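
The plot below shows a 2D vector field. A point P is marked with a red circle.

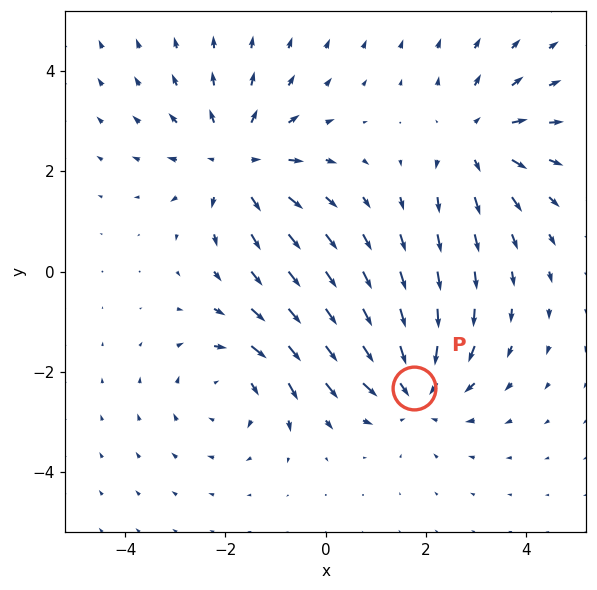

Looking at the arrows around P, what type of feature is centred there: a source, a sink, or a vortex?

sink

At P (1.8, -2.3) the arrows converge inward. Divergence about -5, curl ≈0 — negative divergence with near-zero curl is a sink.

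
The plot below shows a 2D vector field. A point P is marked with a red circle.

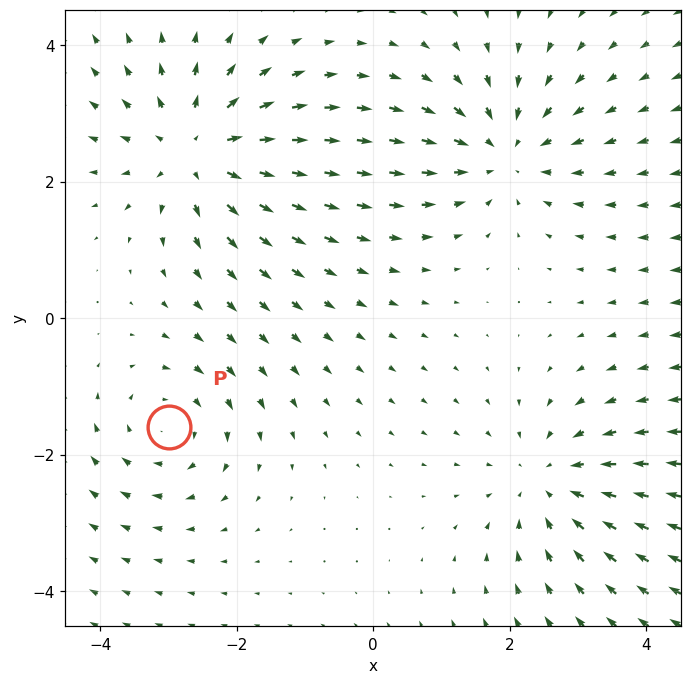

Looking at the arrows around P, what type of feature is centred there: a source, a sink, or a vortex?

At P (-3.0, -1.6) the arrows circulate clockwise. Divergence ≈0, curl about -3 — near-zero divergence with nonzero curl is a vortex.

vortex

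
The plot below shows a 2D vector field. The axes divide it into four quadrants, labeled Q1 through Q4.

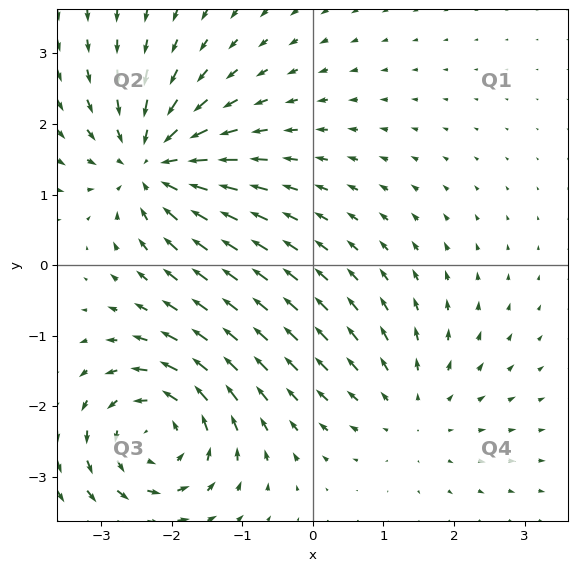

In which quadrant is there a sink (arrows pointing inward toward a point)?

The sink sits at approximately (-2.3, 1.4), which lies in quadrant Q2. The divergence there is about -6, negative as expected for a sink.

Q2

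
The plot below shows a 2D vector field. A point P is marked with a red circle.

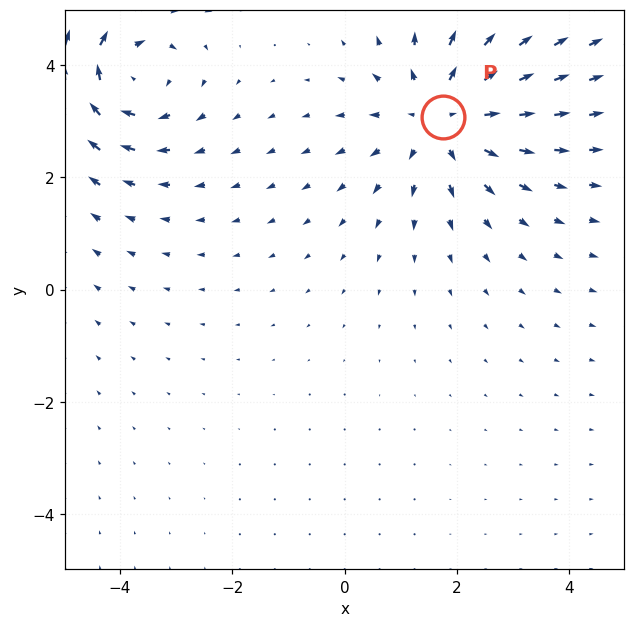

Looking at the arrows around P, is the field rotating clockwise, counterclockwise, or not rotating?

Near P at (1.7, 3.1) the arrows show no circulation. The curl there is ≈0.

not rotating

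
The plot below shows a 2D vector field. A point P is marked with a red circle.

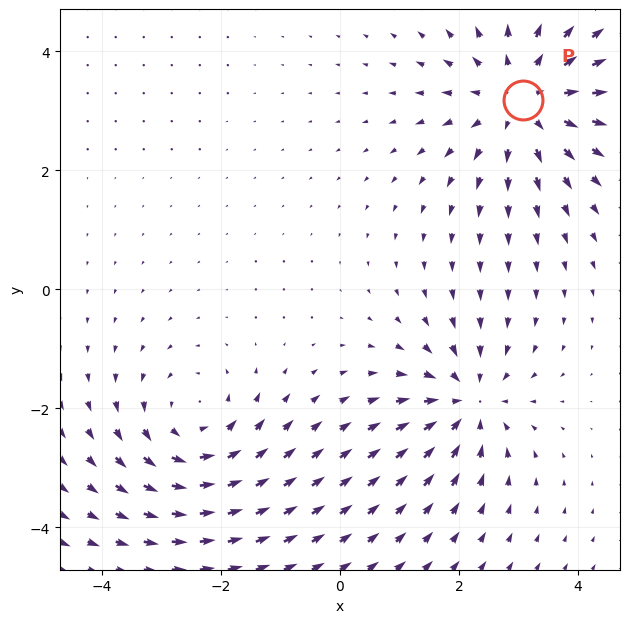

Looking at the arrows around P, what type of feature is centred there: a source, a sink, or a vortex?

source

At P (3.1, 3.2) the arrows spread outward. Divergence about +3, curl ≈0 — positive divergence with near-zero curl is a source.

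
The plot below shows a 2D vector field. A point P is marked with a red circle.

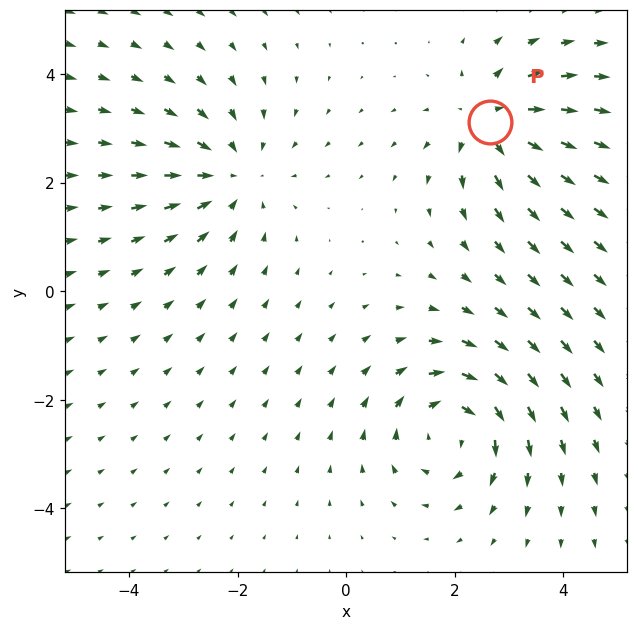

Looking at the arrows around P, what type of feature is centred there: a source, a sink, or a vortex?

source

At P (2.6, 3.1) the arrows spread outward. Divergence about +4, curl ≈0 — positive divergence with near-zero curl is a source.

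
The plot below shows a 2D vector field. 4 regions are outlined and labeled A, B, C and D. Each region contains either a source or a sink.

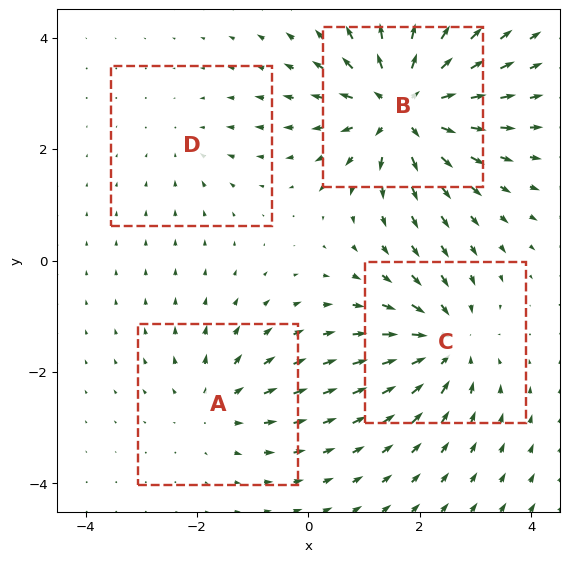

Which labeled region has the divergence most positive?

Divergence at each region's feature centre — A: about +4, B: about +8, C: about -6, D: about -2. Region B is most positive.

B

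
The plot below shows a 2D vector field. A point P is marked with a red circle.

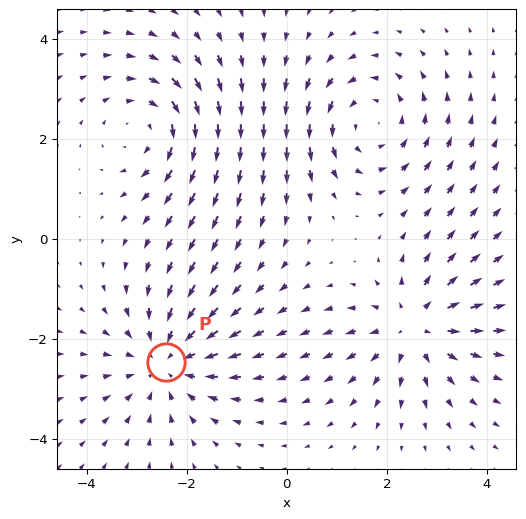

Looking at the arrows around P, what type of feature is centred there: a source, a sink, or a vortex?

sink

At P (-2.4, -2.5) the arrows converge inward. Divergence about -4, curl ≈0 — negative divergence with near-zero curl is a sink.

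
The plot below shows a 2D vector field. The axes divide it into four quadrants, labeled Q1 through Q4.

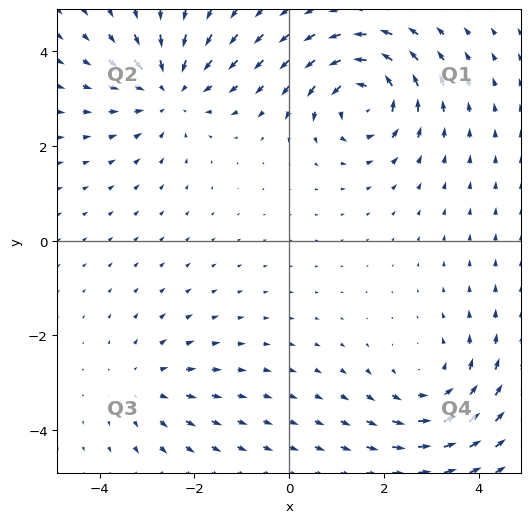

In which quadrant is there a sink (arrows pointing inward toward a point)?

Q2

The sink sits at approximately (-2.5, 3.2), which lies in quadrant Q2. The divergence there is about -4, negative as expected for a sink.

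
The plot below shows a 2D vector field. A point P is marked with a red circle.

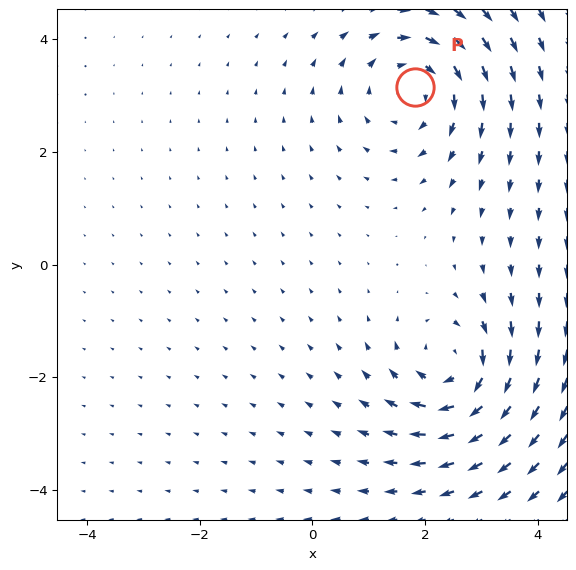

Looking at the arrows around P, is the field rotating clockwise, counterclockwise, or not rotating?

Near P at (1.8, 3.2) the arrows circulate clockwise. The curl (z-component) there is about -3; negative curl means clockwise rotation.

clockwise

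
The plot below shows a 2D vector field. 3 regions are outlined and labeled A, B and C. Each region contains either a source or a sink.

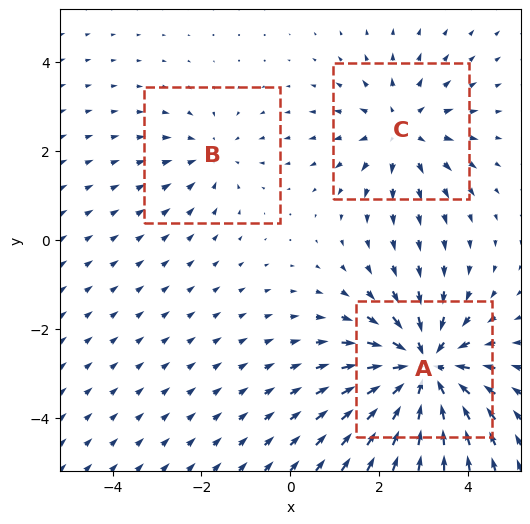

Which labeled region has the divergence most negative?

Divergence at each region's feature centre — A: about -5, B: about -2, C: about +3. Region A is most negative.

A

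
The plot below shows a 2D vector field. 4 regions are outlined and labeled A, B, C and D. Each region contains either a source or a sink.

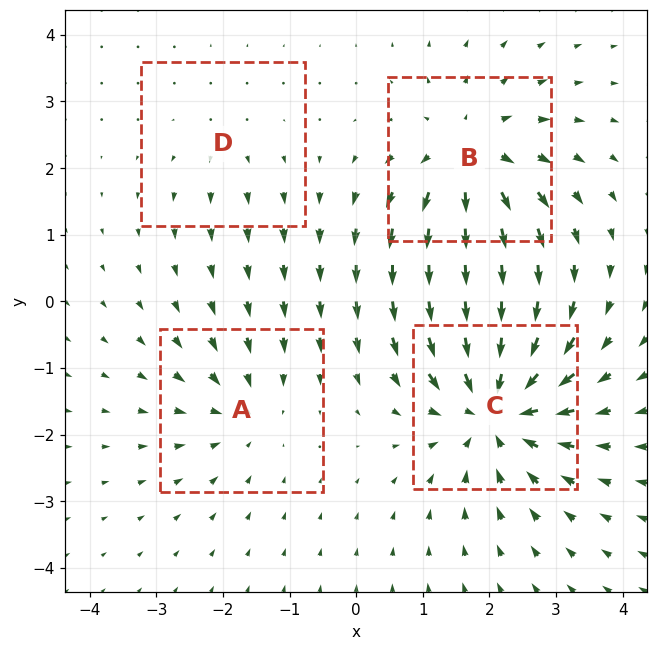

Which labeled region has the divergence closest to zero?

D

Divergence at each region's feature centre — A: about -3, B: about +5, C: about -7, D: about +2. Region D is closest to zero.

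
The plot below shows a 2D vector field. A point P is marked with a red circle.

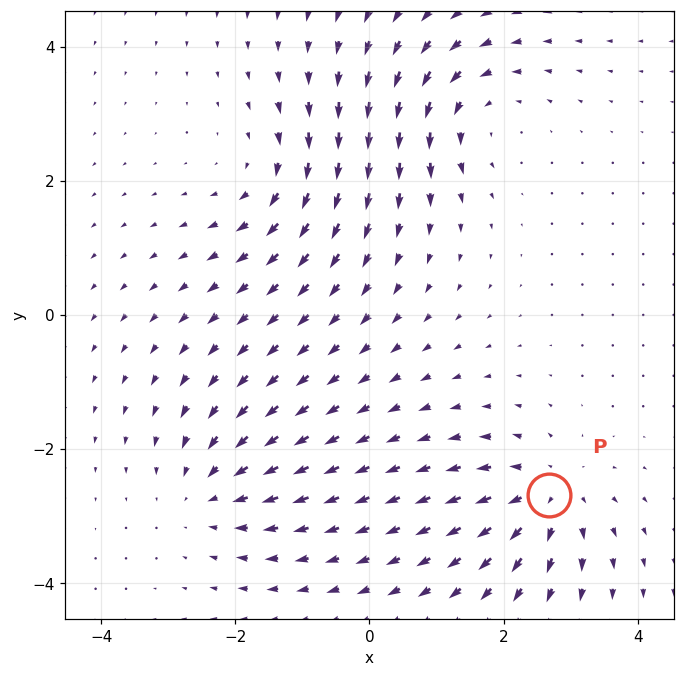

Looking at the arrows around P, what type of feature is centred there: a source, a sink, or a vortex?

At P (2.7, -2.7) the arrows spread outward. Divergence about +4, curl ≈0 — positive divergence with near-zero curl is a source.

source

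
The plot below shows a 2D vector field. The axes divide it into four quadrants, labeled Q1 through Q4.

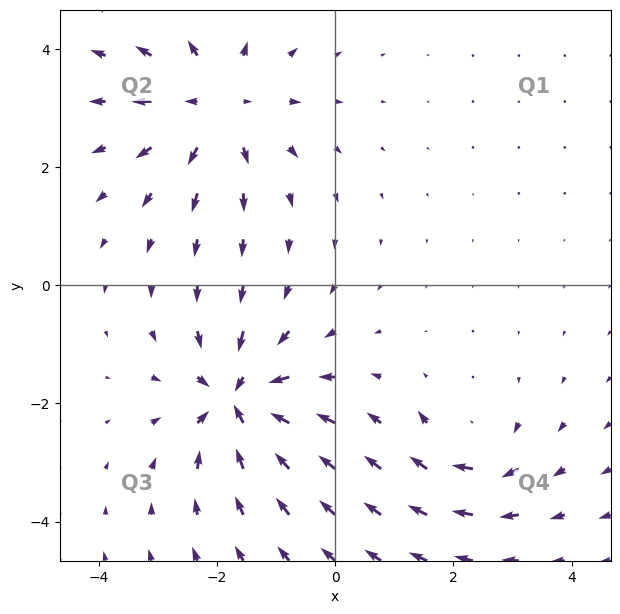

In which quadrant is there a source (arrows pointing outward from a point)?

Q2

The source sits at approximately (-2.0, 3.1), which lies in quadrant Q2. The divergence there is about +4, positive as expected for a source.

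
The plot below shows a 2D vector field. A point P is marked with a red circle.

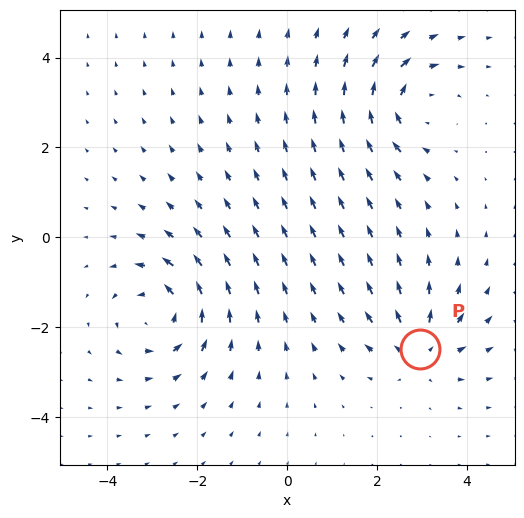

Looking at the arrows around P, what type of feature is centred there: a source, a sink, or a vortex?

At P (3.0, -2.5) the arrows spread outward. Divergence about +4, curl ≈0 — positive divergence with near-zero curl is a source.

source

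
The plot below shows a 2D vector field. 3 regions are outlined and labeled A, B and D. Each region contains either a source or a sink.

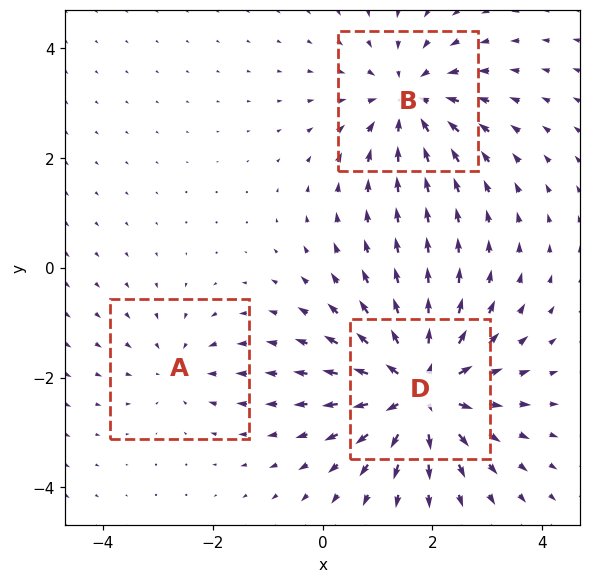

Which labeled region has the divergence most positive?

Divergence at each region's feature centre — A: about -2, B: about -4, D: about +5. Region D is most positive.

D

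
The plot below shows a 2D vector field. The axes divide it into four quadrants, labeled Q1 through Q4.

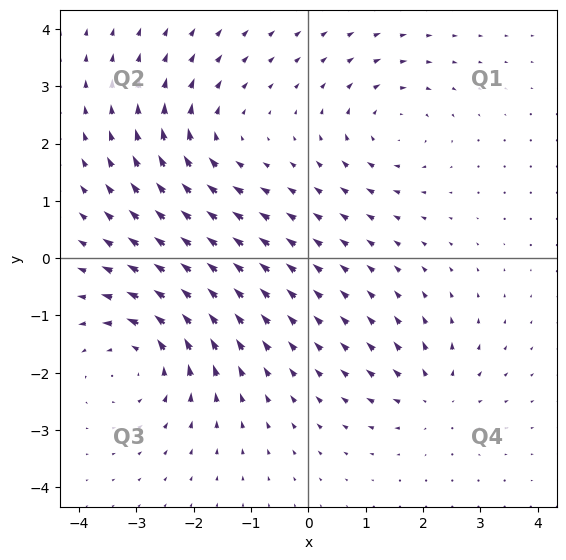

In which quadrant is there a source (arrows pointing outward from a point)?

The source sits at approximately (2.2, -2.4), which lies in quadrant Q4. The divergence there is about +4, positive as expected for a source.

Q4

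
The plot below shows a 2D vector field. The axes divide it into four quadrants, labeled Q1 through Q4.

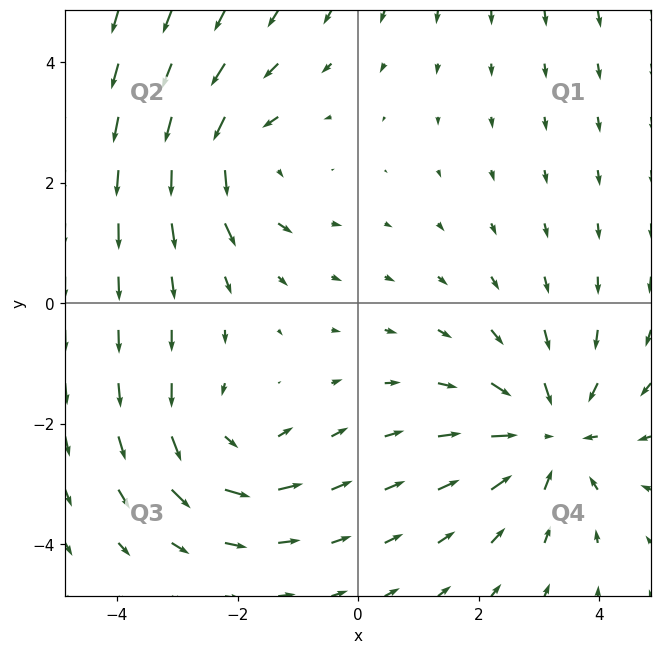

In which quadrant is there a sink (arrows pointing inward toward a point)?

The sink sits at approximately (3.2, -2.2), which lies in quadrant Q4. The divergence there is about -3, negative as expected for a sink.

Q4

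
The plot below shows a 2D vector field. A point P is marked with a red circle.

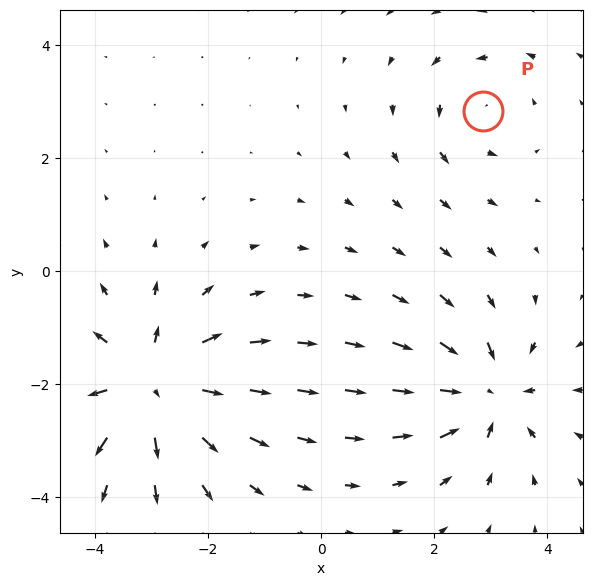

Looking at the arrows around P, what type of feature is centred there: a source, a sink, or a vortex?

At P (2.9, 2.8) the arrows circulate counterclockwise. Divergence ≈0, curl about +2 — near-zero divergence with nonzero curl is a vortex.

vortex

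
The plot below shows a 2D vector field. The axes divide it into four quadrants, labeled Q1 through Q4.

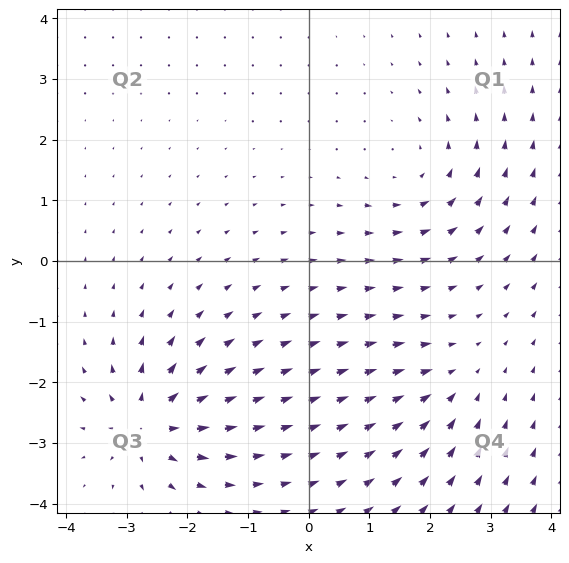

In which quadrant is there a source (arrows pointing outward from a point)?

The source sits at approximately (-2.6, -2.7), which lies in quadrant Q3. The divergence there is about +6, positive as expected for a source.

Q3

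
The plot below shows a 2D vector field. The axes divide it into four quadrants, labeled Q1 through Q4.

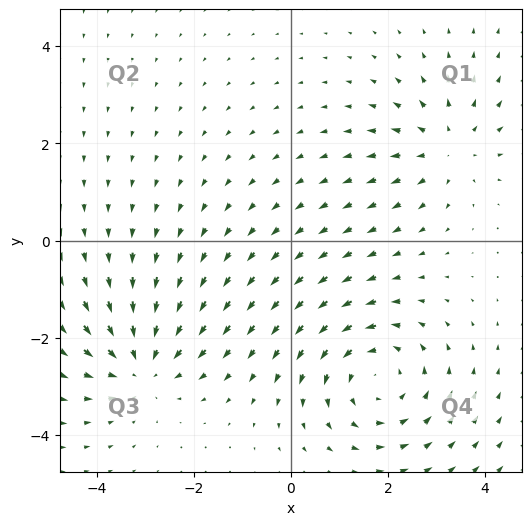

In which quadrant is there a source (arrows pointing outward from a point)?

Q1

The source sits at approximately (3.2, 1.9), which lies in quadrant Q1. The divergence there is about +3, positive as expected for a source.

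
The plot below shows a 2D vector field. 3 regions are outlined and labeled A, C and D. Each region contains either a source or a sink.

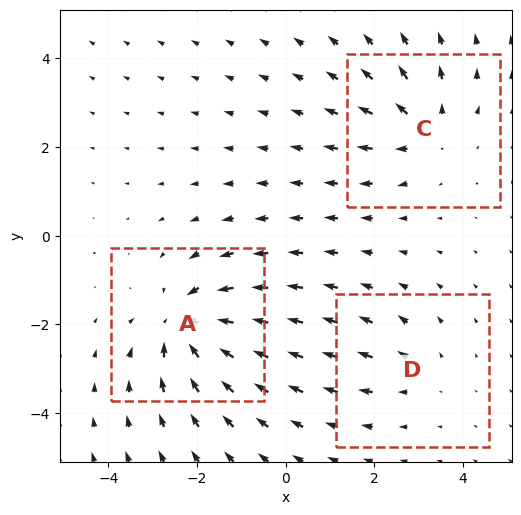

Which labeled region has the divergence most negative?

A

Divergence at each region's feature centre — A: about -5, C: about +3, D: about +2. Region A is most negative.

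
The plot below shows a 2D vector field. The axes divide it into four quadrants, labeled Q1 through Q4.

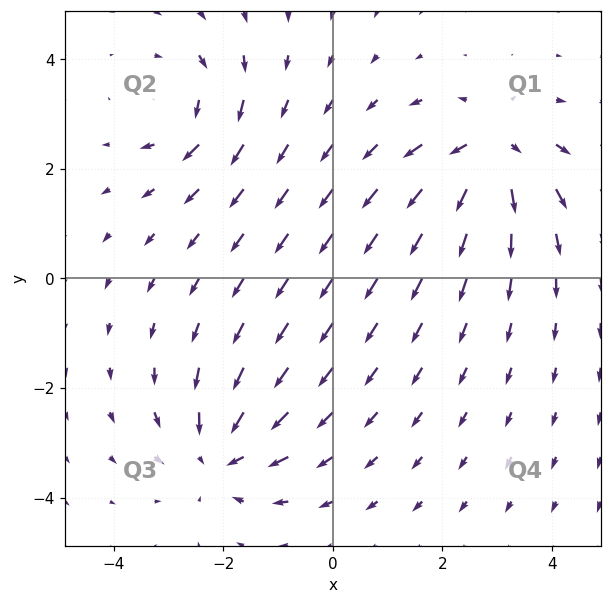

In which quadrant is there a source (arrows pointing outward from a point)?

The source sits at approximately (2.9, 2.3), which lies in quadrant Q1. The divergence there is about +6, positive as expected for a source.

Q1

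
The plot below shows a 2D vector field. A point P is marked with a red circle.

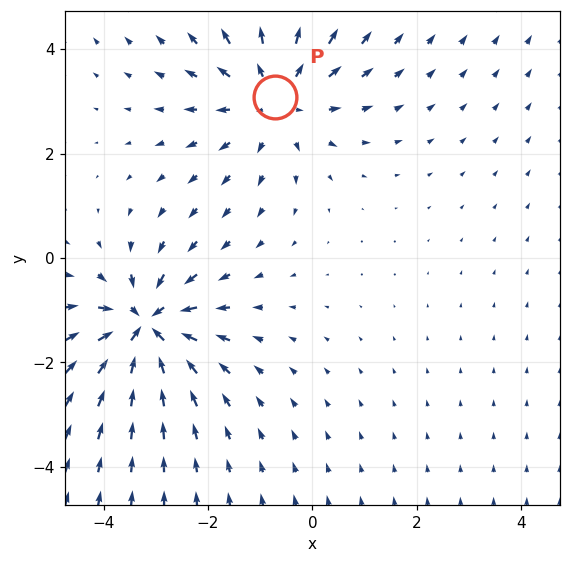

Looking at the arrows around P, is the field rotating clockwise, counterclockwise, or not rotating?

not rotating

Near P at (-0.7, 3.1) the arrows show no circulation. The curl there is ≈0.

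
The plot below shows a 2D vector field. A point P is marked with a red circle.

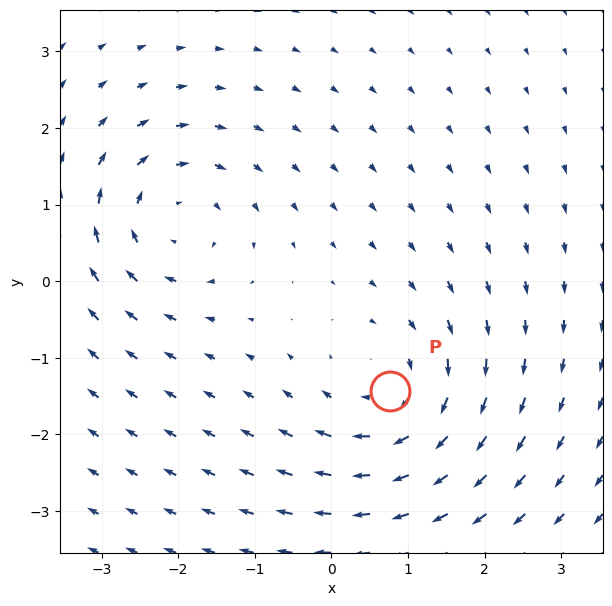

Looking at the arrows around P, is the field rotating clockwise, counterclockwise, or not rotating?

clockwise

Near P at (0.8, -1.4) the arrows circulate clockwise. The curl (z-component) there is about -4; negative curl means clockwise rotation.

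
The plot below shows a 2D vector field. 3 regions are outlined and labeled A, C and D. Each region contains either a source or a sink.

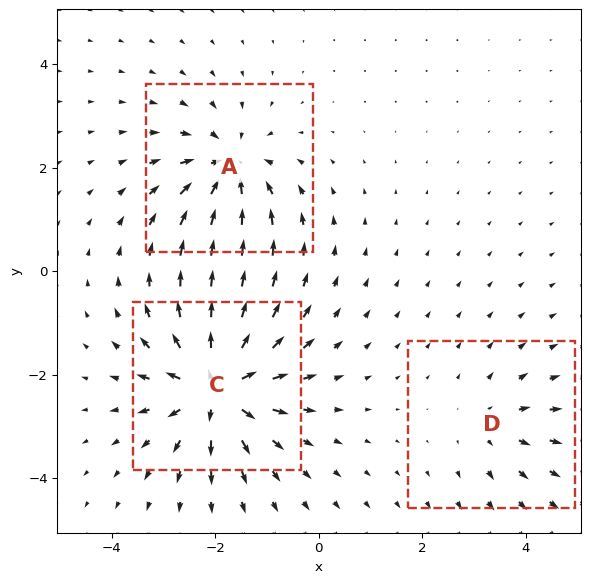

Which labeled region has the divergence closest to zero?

Divergence at each region's feature centre — A: about -4, C: about +6, D: about +2. Region D is closest to zero.

D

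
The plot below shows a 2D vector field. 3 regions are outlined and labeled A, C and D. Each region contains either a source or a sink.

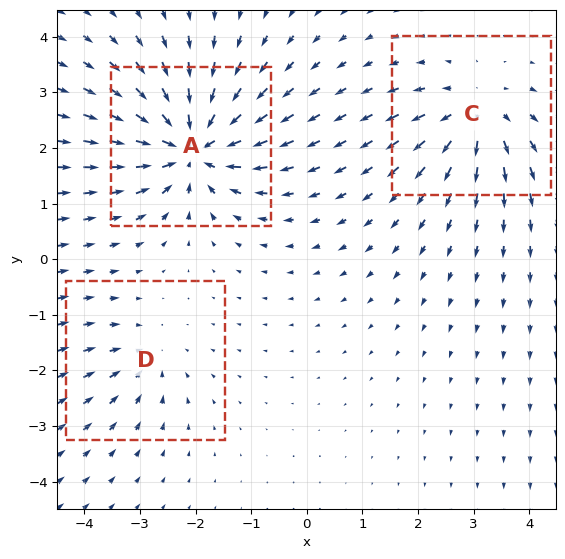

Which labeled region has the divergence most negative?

Divergence at each region's feature centre — A: about -7, C: about +4, D: about -3. Region A is most negative.

A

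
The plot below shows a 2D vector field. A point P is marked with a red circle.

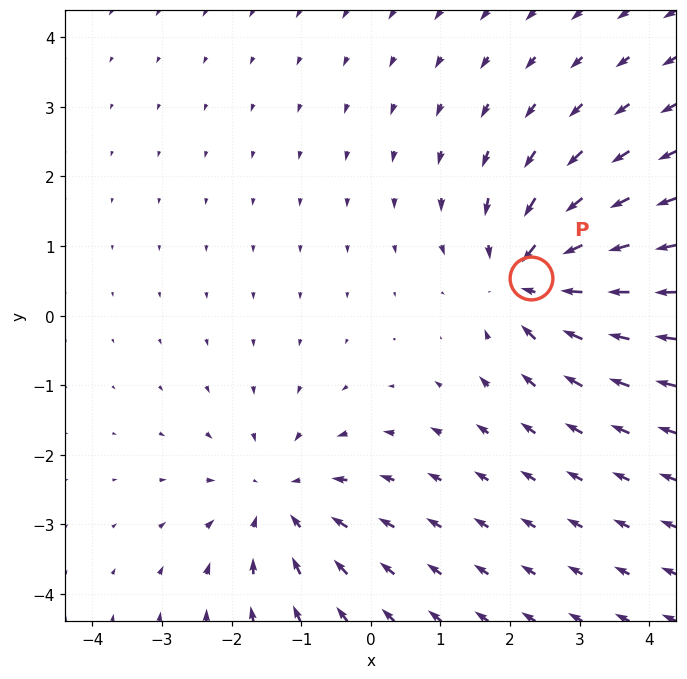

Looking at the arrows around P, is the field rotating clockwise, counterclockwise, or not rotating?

not rotating

Near P at (2.3, 0.5) the arrows show no circulation. The curl there is ≈0.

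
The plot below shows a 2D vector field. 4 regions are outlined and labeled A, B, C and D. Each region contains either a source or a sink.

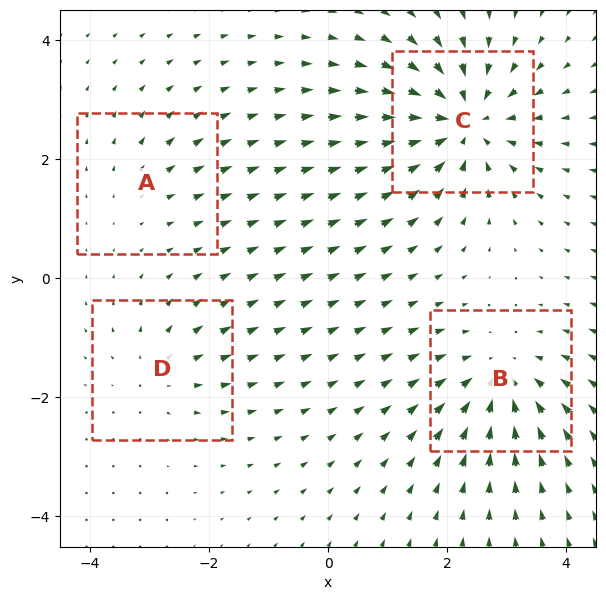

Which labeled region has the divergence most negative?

Divergence at each region's feature centre — A: about +2, B: about -5, C: about -7, D: about +3. Region C is most negative.

C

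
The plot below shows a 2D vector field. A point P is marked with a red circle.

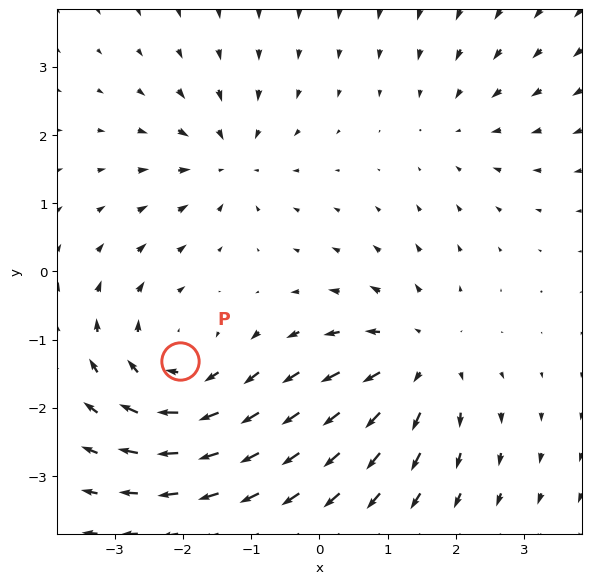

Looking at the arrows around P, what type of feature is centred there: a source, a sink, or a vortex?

At P (-2.0, -1.3) the arrows circulate clockwise. Divergence ≈0, curl about -4 — near-zero divergence with nonzero curl is a vortex.

vortex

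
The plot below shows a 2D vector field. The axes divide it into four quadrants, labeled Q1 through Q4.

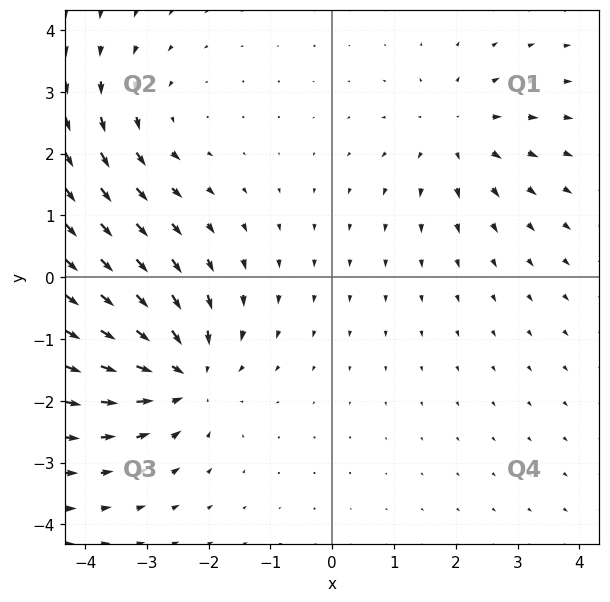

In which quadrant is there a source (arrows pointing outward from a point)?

Q1

The source sits at approximately (2.0, 2.3), which lies in quadrant Q1. The divergence there is about +3, positive as expected for a source.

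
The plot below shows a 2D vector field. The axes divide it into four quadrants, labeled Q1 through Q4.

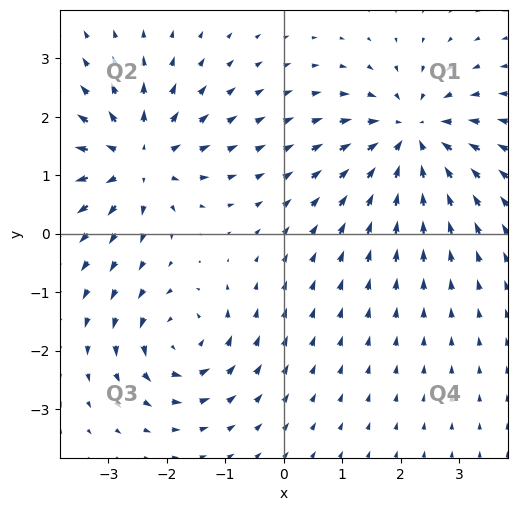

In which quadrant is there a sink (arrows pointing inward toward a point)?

Q1

The sink sits at approximately (2.2, 1.7), which lies in quadrant Q1. The divergence there is about -4, negative as expected for a sink.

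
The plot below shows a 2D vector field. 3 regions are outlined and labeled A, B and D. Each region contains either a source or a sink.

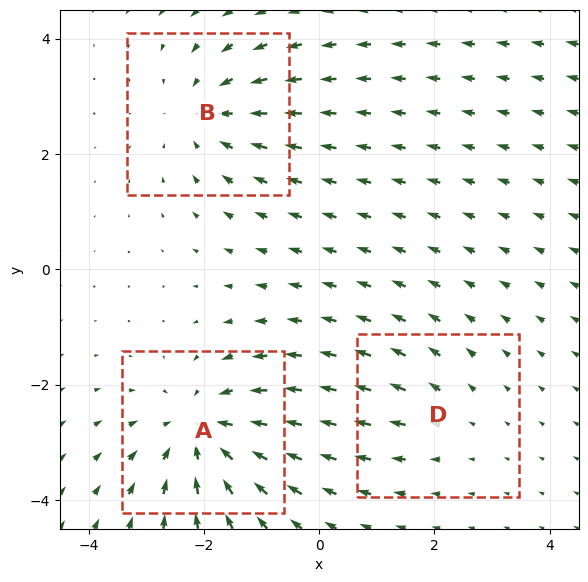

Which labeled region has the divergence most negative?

Divergence at each region's feature centre — A: about -4, B: about -3, D: about +2. Region A is most negative.

A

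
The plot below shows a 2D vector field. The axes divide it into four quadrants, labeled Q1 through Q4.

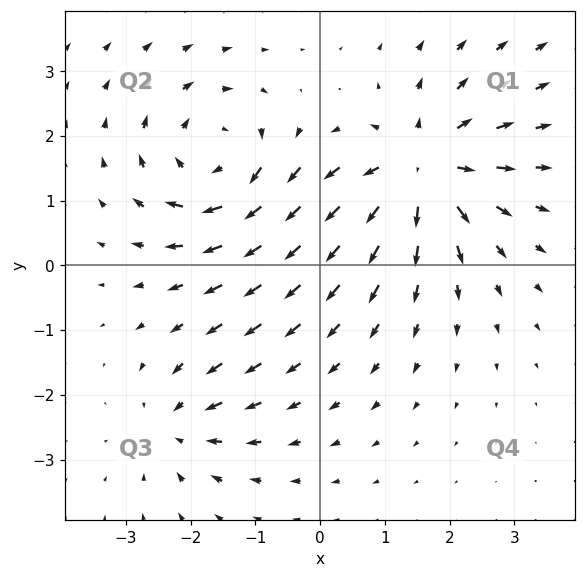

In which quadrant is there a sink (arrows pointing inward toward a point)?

Q3

The sink sits at approximately (-2.2, -2.5), which lies in quadrant Q3. The divergence there is about -4, negative as expected for a sink.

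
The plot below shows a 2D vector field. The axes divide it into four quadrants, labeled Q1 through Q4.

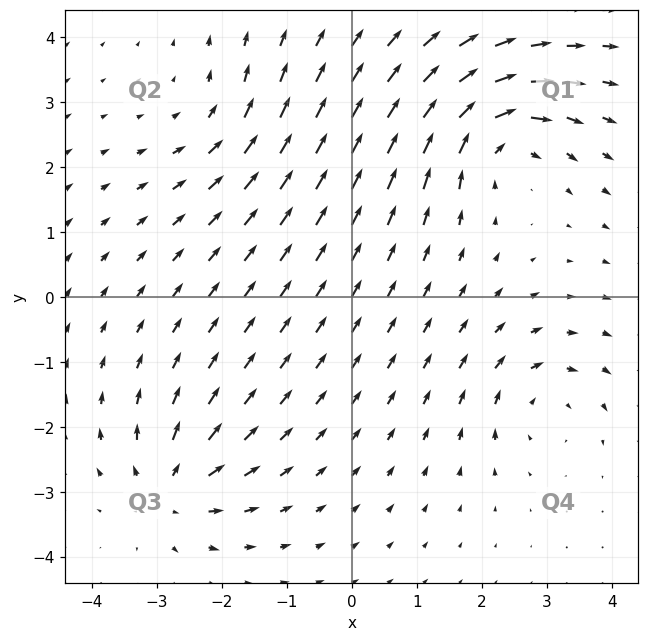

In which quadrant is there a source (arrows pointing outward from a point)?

Q3

The source sits at approximately (-2.8, -3.0), which lies in quadrant Q3. The divergence there is about +6, positive as expected for a source.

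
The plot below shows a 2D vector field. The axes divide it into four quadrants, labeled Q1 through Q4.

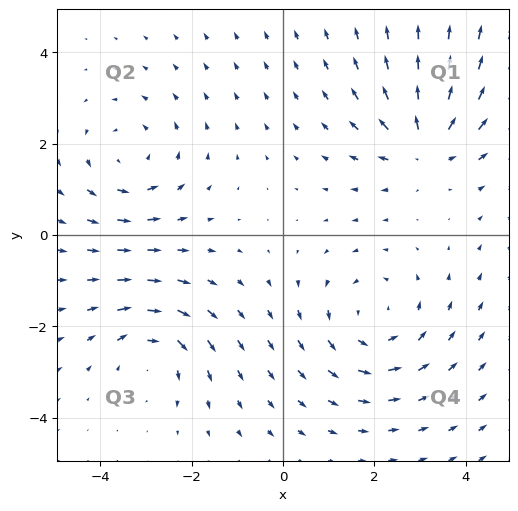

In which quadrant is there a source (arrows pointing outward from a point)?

Q1

The source sits at approximately (3.1, 2.0), which lies in quadrant Q1. The divergence there is about +5, positive as expected for a source.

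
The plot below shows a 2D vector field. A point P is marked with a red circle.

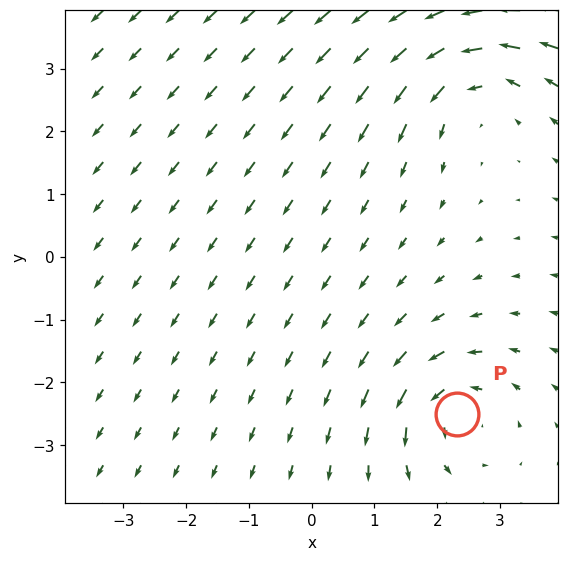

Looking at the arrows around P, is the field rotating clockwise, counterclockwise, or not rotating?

Near P at (2.3, -2.5) the arrows circulate counterclockwise. The curl (z-component) there is about +3; positive curl means counterclockwise rotation.

counterclockwise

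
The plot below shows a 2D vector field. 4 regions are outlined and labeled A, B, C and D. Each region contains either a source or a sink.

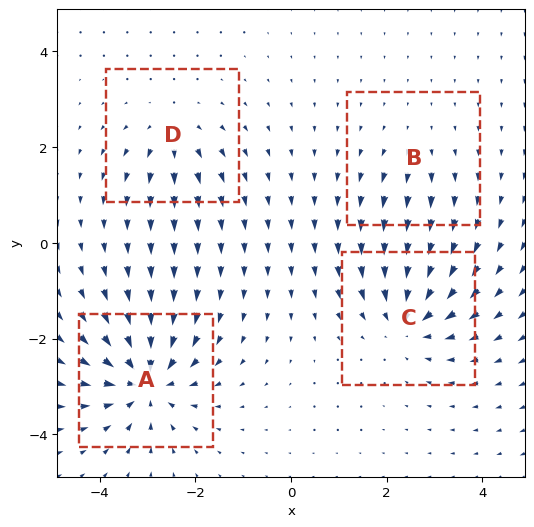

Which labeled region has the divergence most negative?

A

Divergence at each region's feature centre — A: about -8, B: about +3, C: about -6, D: about +4. Region A is most negative.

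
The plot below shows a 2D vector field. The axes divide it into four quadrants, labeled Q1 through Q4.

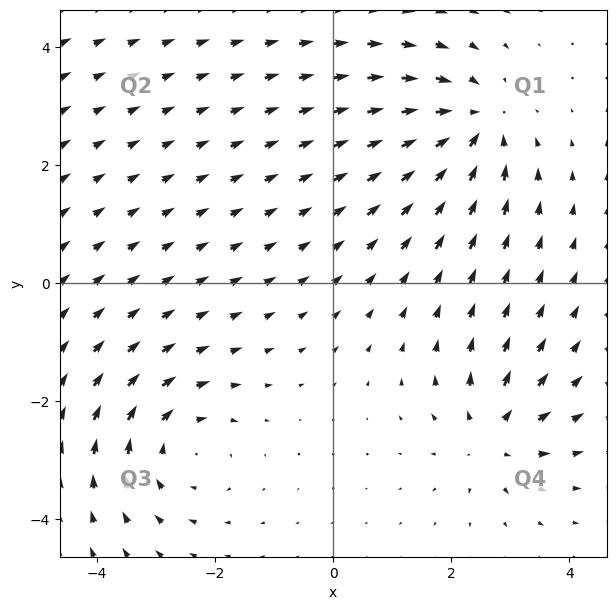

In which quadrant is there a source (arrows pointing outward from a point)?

Q4

The source sits at approximately (2.7, -2.6), which lies in quadrant Q4. The divergence there is about +4, positive as expected for a source.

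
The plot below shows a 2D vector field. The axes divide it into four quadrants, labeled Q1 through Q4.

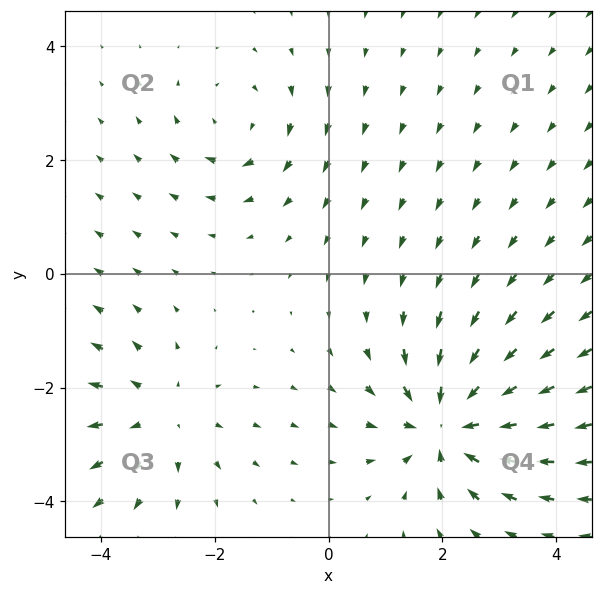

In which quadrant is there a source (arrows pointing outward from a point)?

The source sits at approximately (-3.0, -2.5), which lies in quadrant Q3. The divergence there is about +3, positive as expected for a source.

Q3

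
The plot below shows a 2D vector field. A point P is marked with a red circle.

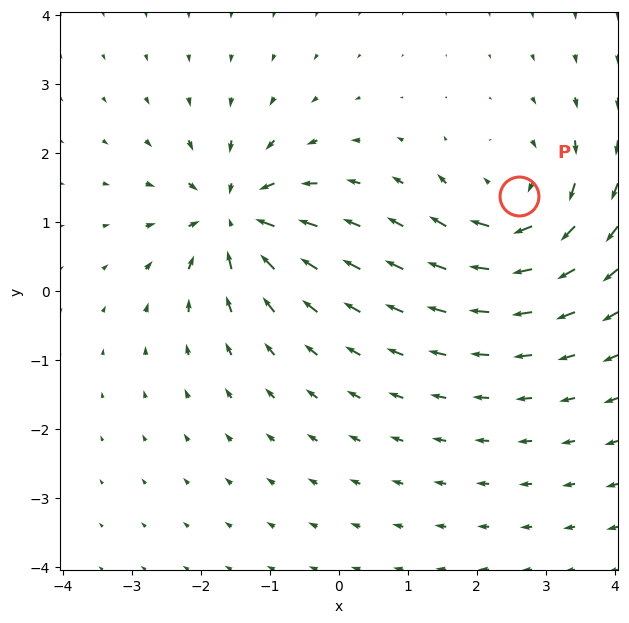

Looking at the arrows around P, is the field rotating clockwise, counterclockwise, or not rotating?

clockwise

Near P at (2.6, 1.4) the arrows circulate clockwise. The curl (z-component) there is about -5; negative curl means clockwise rotation.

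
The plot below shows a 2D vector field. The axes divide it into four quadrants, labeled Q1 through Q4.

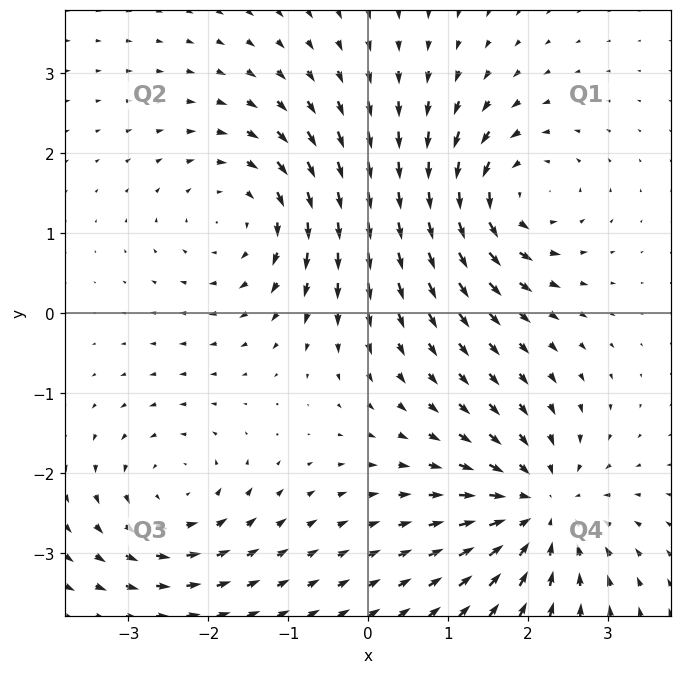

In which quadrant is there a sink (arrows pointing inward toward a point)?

The sink sits at approximately (2.2, -2.4), which lies in quadrant Q4. The divergence there is about -6, negative as expected for a sink.

Q4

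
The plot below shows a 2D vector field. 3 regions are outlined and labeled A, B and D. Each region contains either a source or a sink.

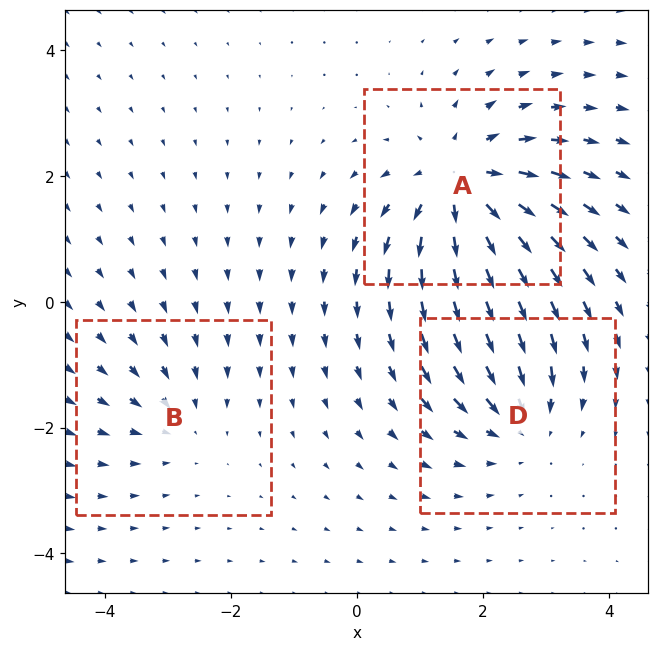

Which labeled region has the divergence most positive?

Divergence at each region's feature centre — A: about +5, B: about -2, D: about -3. Region A is most positive.

A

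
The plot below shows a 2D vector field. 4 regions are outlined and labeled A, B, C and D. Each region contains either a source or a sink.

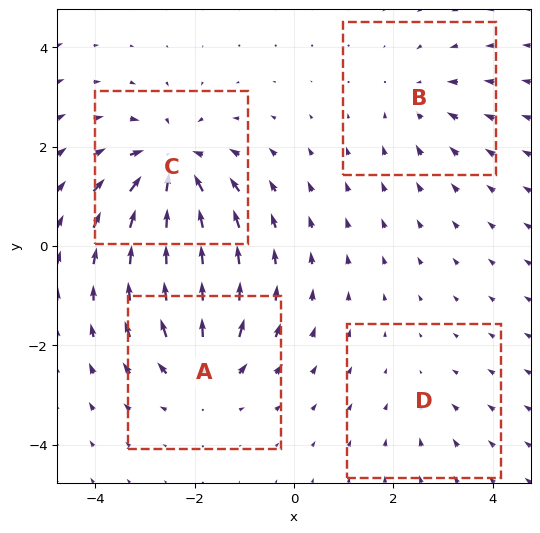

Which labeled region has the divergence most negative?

Divergence at each region's feature centre — A: about +5, B: about -3, C: about -7, D: about -2. Region C is most negative.

C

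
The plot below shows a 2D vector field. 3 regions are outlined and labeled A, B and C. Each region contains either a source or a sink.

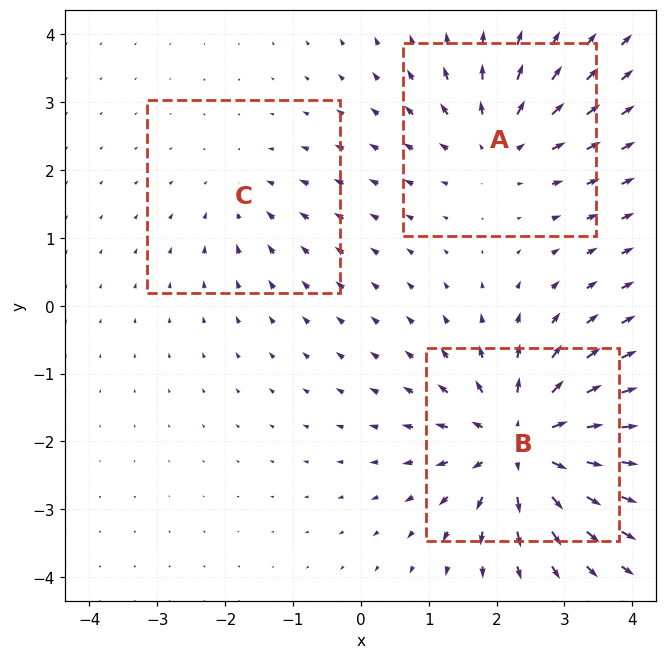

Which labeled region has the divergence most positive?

Divergence at each region's feature centre — A: about +3, B: about +6, C: about -2. Region B is most positive.

B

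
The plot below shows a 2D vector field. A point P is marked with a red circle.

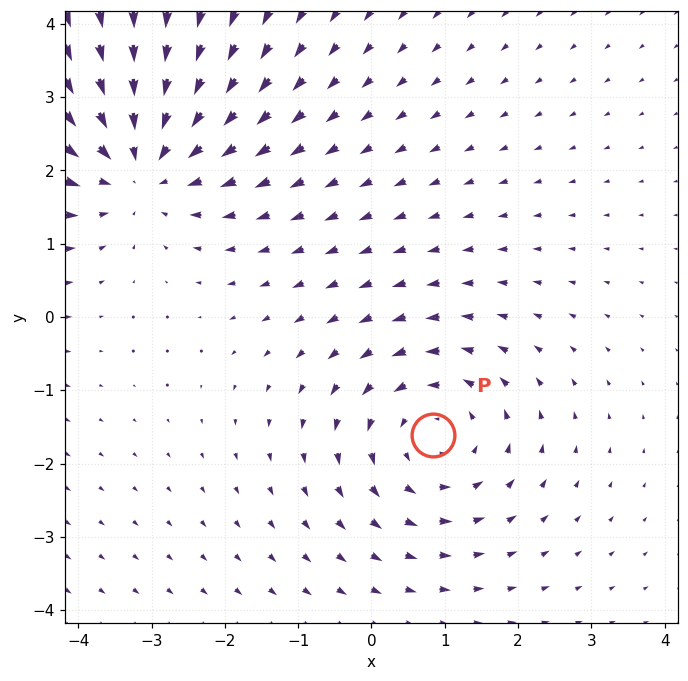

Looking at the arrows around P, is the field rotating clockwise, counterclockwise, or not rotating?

Near P at (0.8, -1.6) the arrows circulate counterclockwise. The curl (z-component) there is about +3; positive curl means counterclockwise rotation.

counterclockwise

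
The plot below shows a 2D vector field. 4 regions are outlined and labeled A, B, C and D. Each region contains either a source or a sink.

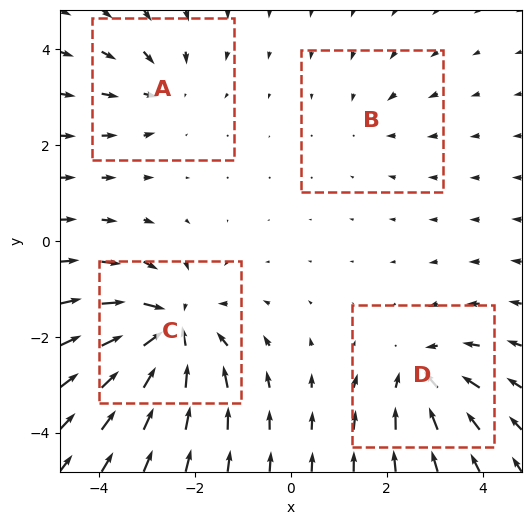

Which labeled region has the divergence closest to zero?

B

Divergence at each region's feature centre — A: about -3, B: about -2, C: about -7, D: about -5. Region B is closest to zero.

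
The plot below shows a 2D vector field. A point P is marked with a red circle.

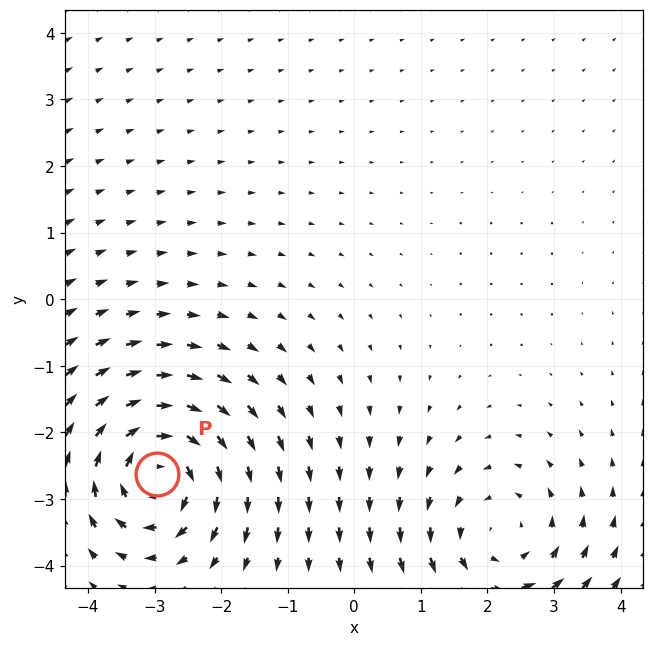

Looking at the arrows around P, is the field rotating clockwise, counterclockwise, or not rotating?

Near P at (-3.0, -2.6) the arrows circulate clockwise. The curl (z-component) there is about -4; negative curl means clockwise rotation.

clockwise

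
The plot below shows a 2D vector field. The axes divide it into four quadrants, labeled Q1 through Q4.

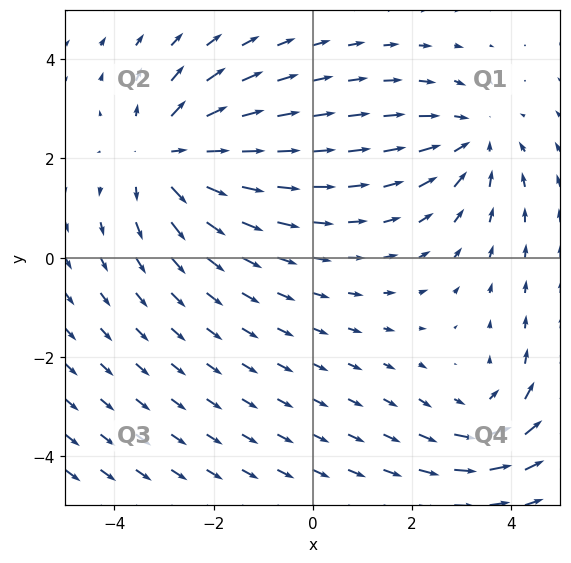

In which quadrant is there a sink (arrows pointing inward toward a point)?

Q1

The sink sits at approximately (3.2, 2.4), which lies in quadrant Q1. The divergence there is about -3, negative as expected for a sink.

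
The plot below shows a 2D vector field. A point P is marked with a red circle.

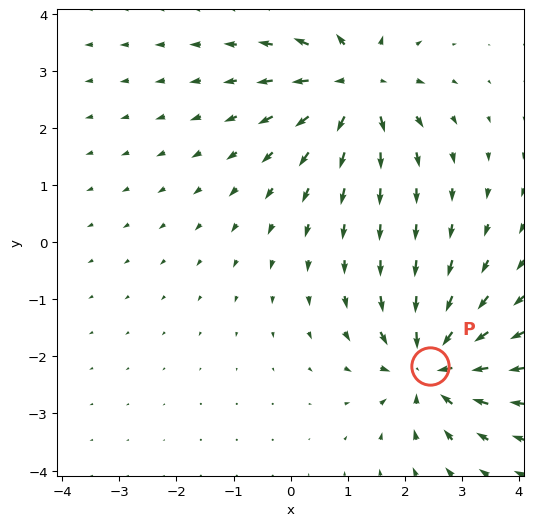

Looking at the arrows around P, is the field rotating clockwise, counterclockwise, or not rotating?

Near P at (2.4, -2.2) the arrows show no circulation. The curl there is ≈0.

not rotating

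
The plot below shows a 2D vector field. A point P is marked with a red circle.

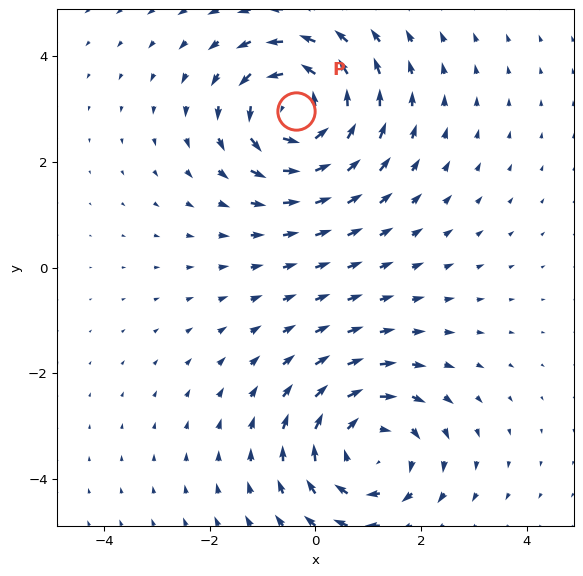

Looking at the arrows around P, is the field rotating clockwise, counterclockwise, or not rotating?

Near P at (-0.4, 3.0) the arrows circulate counterclockwise. The curl (z-component) there is about +4; positive curl means counterclockwise rotation.

counterclockwise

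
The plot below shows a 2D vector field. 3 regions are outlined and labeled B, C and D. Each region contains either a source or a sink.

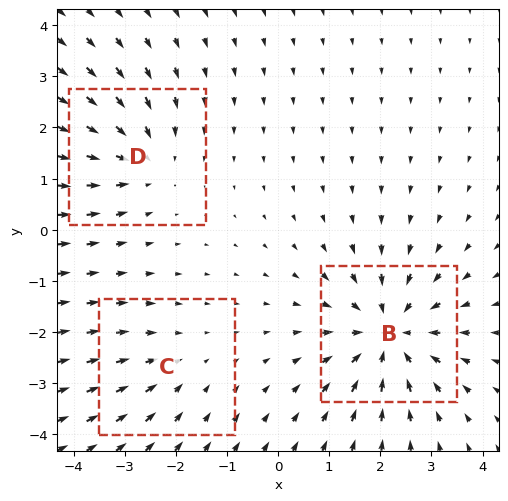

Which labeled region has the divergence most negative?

Divergence at each region's feature centre — B: about -5, C: about -2, D: about -3. Region B is most negative.

B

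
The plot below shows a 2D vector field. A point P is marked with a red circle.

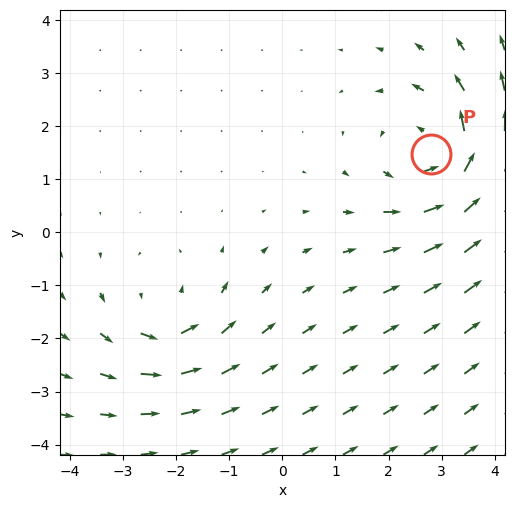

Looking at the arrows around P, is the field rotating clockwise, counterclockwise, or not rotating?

Near P at (2.8, 1.5) the arrows circulate counterclockwise. The curl (z-component) there is about +5; positive curl means counterclockwise rotation.

counterclockwise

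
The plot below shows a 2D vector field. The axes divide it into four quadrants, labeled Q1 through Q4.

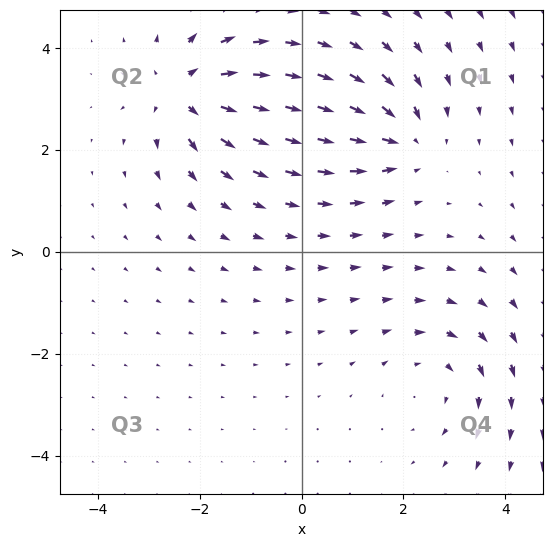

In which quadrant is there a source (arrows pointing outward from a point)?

The source sits at approximately (-2.3, 3.1), which lies in quadrant Q2. The divergence there is about +5, positive as expected for a source.

Q2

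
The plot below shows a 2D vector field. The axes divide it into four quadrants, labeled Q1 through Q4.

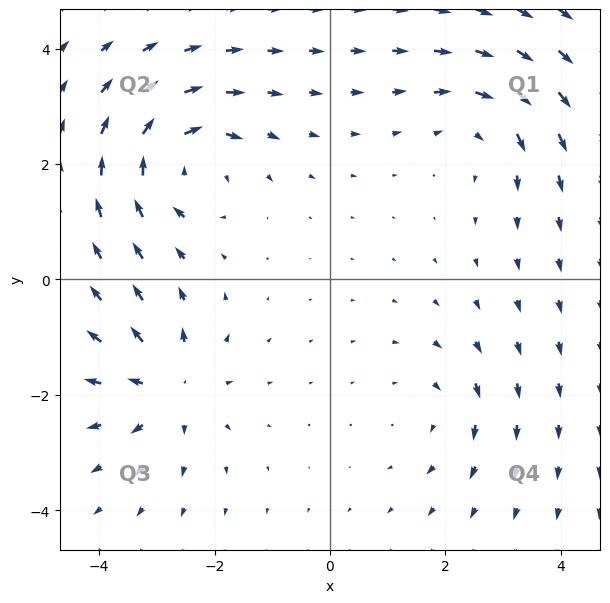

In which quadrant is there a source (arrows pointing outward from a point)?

The source sits at approximately (-2.8, -1.9), which lies in quadrant Q3. The divergence there is about +5, positive as expected for a source.

Q3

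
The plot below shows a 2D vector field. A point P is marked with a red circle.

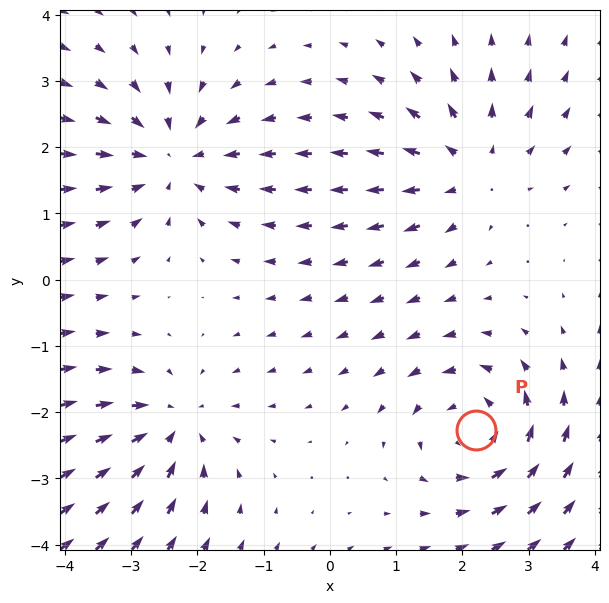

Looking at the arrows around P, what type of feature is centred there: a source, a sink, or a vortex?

vortex

At P (2.2, -2.3) the arrows circulate counterclockwise. Divergence ≈0, curl about +4 — near-zero divergence with nonzero curl is a vortex.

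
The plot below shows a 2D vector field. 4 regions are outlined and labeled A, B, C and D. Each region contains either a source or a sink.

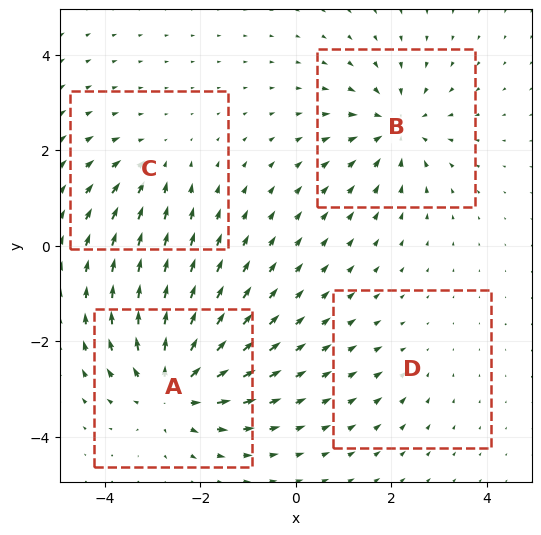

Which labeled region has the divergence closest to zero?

Divergence at each region's feature centre — A: about +7, B: about -5, C: about -3, D: about -2. Region D is closest to zero.

D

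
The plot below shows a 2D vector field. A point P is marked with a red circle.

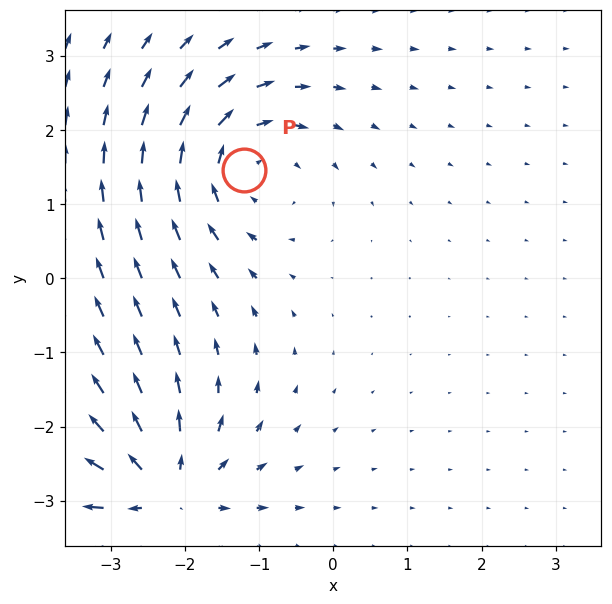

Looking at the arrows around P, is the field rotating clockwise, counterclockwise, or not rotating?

Near P at (-1.2, 1.5) the arrows circulate clockwise. The curl (z-component) there is about -4; negative curl means clockwise rotation.

clockwise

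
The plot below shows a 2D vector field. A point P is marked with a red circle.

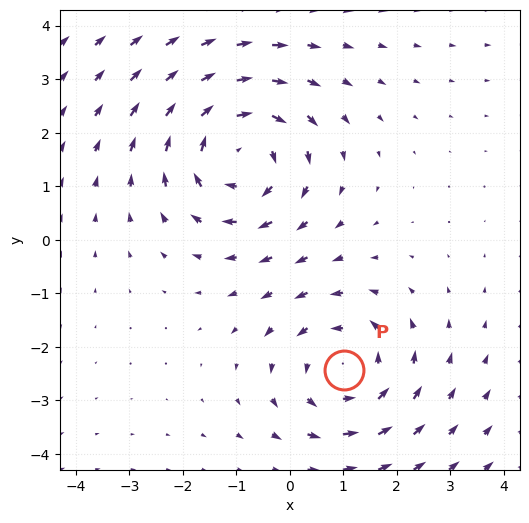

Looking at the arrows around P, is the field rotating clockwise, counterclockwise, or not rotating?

Near P at (1.0, -2.4) the arrows circulate counterclockwise. The curl (z-component) there is about +3; positive curl means counterclockwise rotation.

counterclockwise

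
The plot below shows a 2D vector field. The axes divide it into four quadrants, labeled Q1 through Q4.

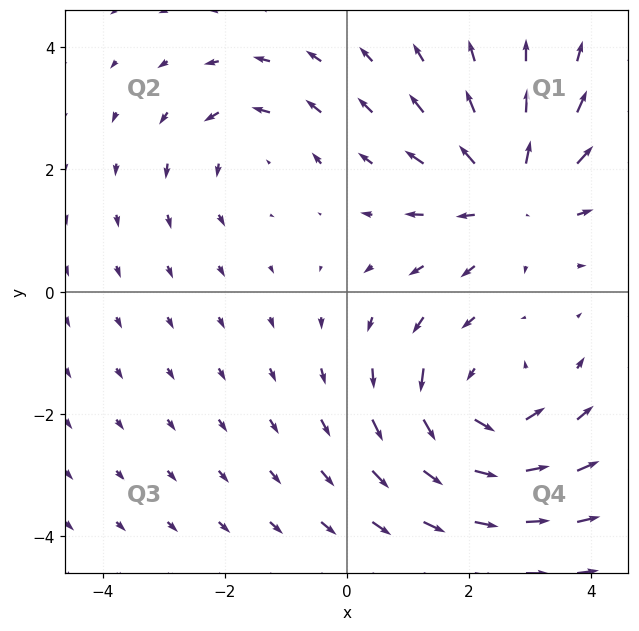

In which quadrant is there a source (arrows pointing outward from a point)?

The source sits at approximately (2.7, 1.6), which lies in quadrant Q1. The divergence there is about +4, positive as expected for a source.

Q1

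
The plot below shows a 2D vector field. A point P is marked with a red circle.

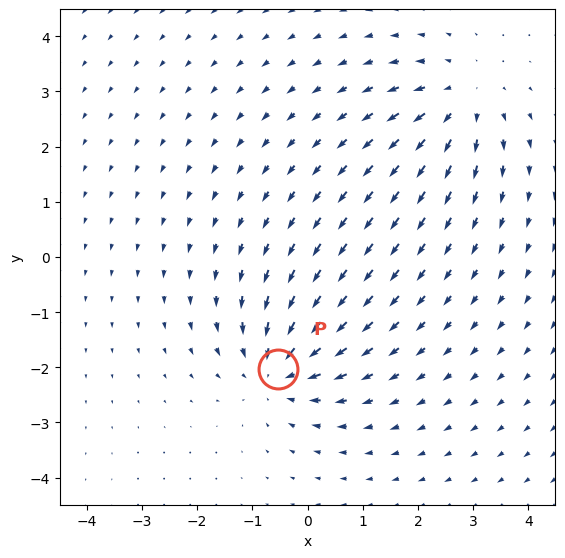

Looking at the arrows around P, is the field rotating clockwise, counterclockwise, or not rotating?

Near P at (-0.5, -2.0) the arrows show no circulation. The curl there is ≈0.

not rotating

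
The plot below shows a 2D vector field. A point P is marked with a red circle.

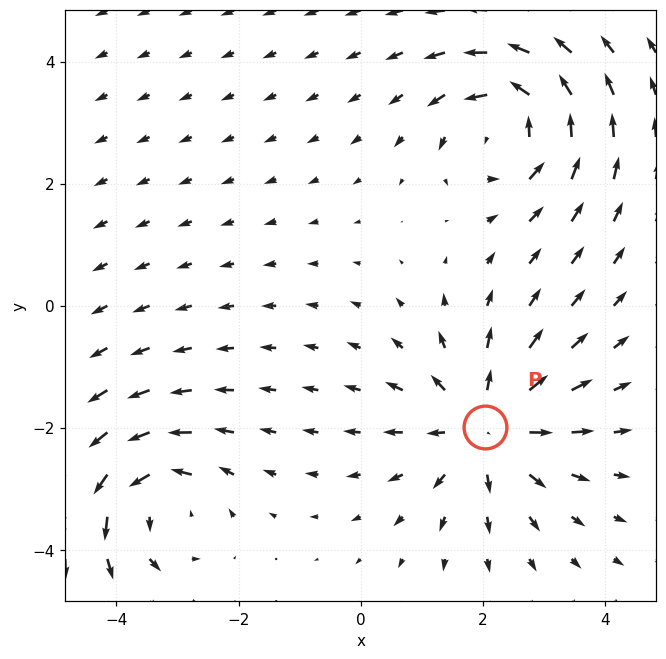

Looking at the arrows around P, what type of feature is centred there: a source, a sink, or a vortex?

source

At P (2.0, -2.0) the arrows spread outward. Divergence about +5, curl ≈0 — positive divergence with near-zero curl is a source.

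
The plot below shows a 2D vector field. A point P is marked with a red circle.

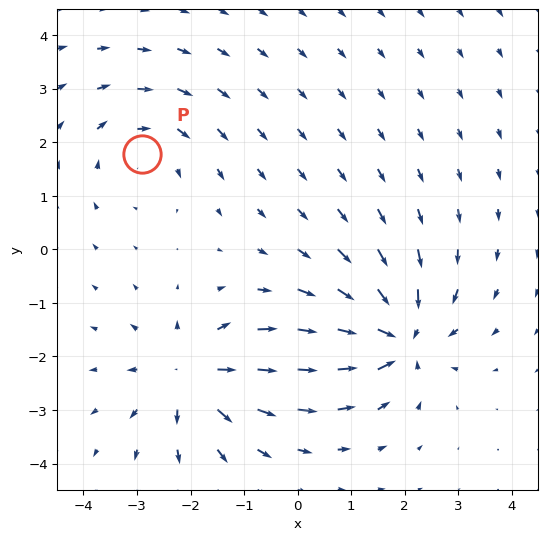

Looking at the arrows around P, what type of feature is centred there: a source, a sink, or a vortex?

At P (-2.9, 1.8) the arrows circulate clockwise. Divergence ≈0, curl about -3 — near-zero divergence with nonzero curl is a vortex.

vortex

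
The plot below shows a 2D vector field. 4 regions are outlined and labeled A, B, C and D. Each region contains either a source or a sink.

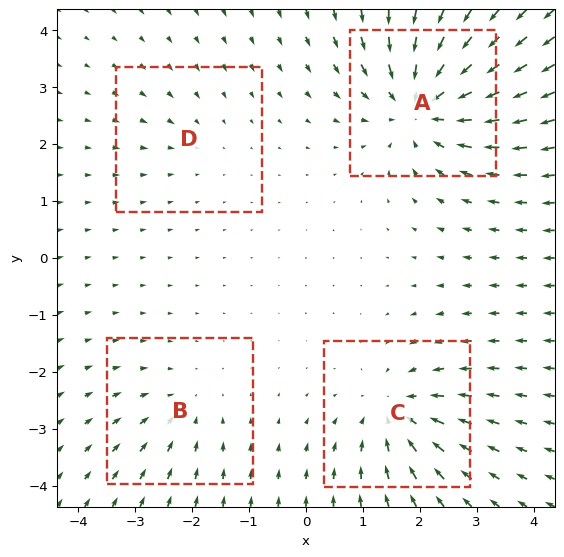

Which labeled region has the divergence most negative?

A

Divergence at each region's feature centre — A: about -7, B: about -3, C: about -5, D: about -2. Region A is most negative.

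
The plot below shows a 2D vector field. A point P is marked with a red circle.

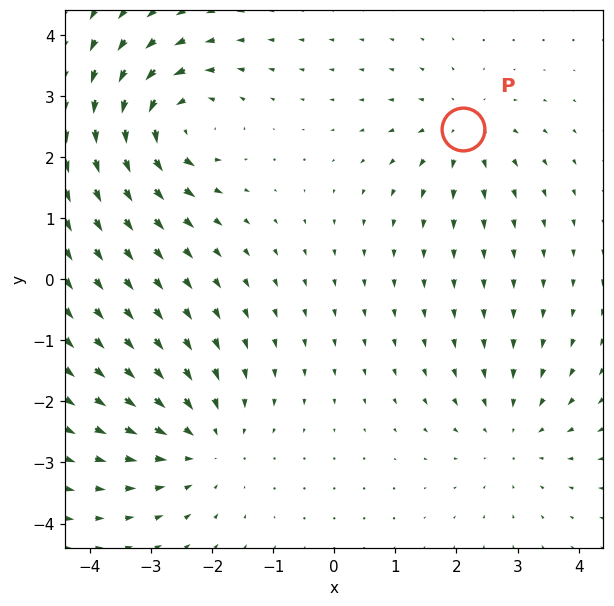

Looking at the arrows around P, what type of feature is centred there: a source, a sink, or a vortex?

source

At P (2.1, 2.5) the arrows spread outward. Divergence about +4, curl ≈0 — positive divergence with near-zero curl is a source.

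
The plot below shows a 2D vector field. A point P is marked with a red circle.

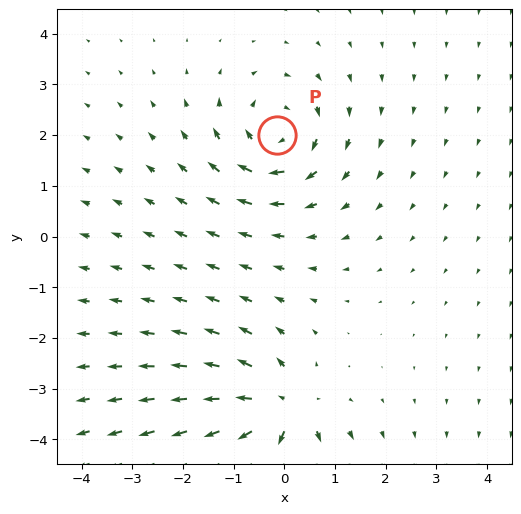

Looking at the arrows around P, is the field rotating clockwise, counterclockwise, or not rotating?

clockwise

Near P at (-0.1, 2.0) the arrows circulate clockwise. The curl (z-component) there is about -4; negative curl means clockwise rotation.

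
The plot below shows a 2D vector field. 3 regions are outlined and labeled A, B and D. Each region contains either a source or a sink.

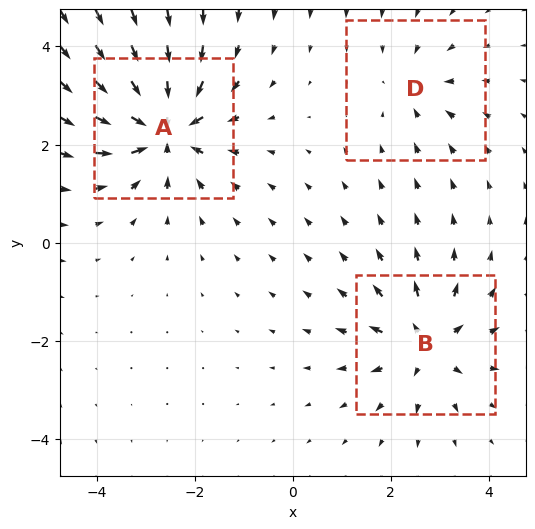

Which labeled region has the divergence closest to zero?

D

Divergence at each region's feature centre — A: about -6, B: about +4, D: about -2. Region D is closest to zero.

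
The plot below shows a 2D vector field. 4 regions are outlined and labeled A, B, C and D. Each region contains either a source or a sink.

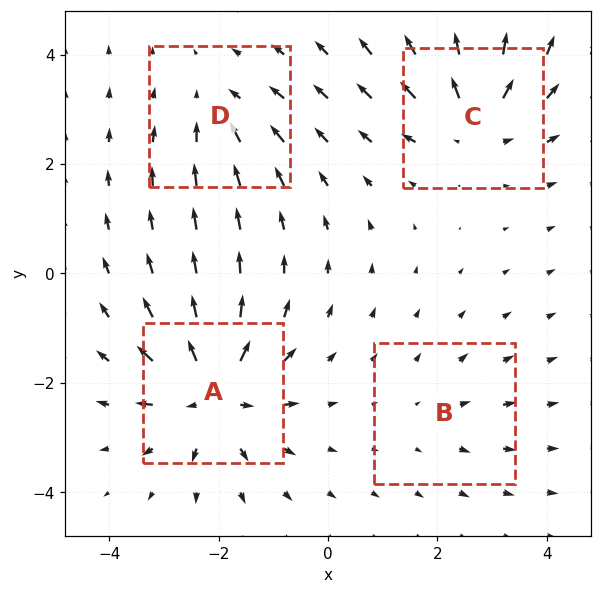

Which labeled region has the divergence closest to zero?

B

Divergence at each region's feature centre — A: about +7, B: about +2, C: about +5, D: about -4. Region B is closest to zero.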